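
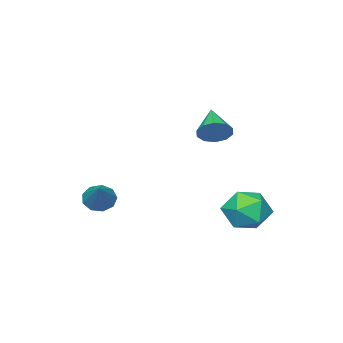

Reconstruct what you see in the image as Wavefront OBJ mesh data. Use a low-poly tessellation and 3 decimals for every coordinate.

v -0.125 3.125 -2.859
v 0.905 2.634 -3.26
v -1.145 1.966 -4.06
v -0.115 1.475 -4.461
v -0.487 1.261 -3.331
v 0.143 1.977 -2.588
v -0.383 2.623 -4.732
v 0.247 3.339 -3.989
v 0.745 2.324 -4.417
v 0.681 1.482 -3.551
v -0.921 3.118 -3.769
v -0.985 2.276 -2.903
v 3.332 -3.237 -3.512
v 3.979 -3.613 -3.735
v 4.348 -2.183 -2.348
v 3.896 -3.188 -4.048
v 3.55 -2.787 -4.11
v 3.102 -2.596 -3.892
v 2.762 -2.706 -3.496
v 2.688 -3.064 -3.107
v 2.916 -3.503 -2.908
v 3.339 -3.818 -2.991
v 3.759 -3.861 -3.318
v 1.623 2.008 1.294
v 1.937 2.262 1.985
v 0.677 0.912 2.126
v 1.536 2.535 1.89
v 1.168 2.607 1.567
v 0.974 2.451 1.14
v 1.028 2.125 0.772
v 1.309 1.755 0.603
v 1.709 1.481 0.698
v 2.077 1.409 1.021
v 2.271 1.566 1.448
v 2.218 1.891 1.816
f 1 12 6
f 1 6 2
f 1 2 8
f 1 8 11
f 1 11 12
f 2 6 10
f 6 12 5
f 12 11 3
f 11 8 7
f 8 2 9
f 4 10 5
f 4 5 3
f 4 3 7
f 4 7 9
f 4 9 10
f 5 10 6
f 3 5 12
f 7 3 11
f 9 7 8
f 10 9 2
f 14 13 16
f 14 16 15
f 16 13 17
f 16 17 15
f 17 13 18
f 17 18 15
f 18 13 19
f 18 19 15
f 19 13 20
f 19 20 15
f 20 13 21
f 20 21 15
f 21 13 22
f 21 22 15
f 22 13 23
f 22 23 15
f 23 13 14
f 23 14 15
f 25 24 27
f 25 27 26
f 27 24 28
f 27 28 26
f 28 24 29
f 28 29 26
f 29 24 30
f 29 30 26
f 30 24 31
f 30 31 26
f 31 24 32
f 31 32 26
f 32 24 33
f 32 33 26
f 33 24 34
f 33 34 26
f 34 24 35
f 34 35 26
f 35 24 25
f 35 25 26



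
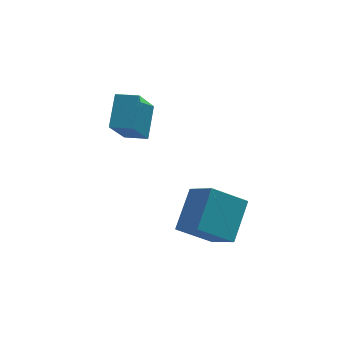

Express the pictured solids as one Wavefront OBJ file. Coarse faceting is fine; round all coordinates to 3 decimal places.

v -2.835 -0.568 -0.31
v -2.059 0.571 0.597
v -3.306 0.441 -1.175
v -2.529 1.58 -0.268
v -1.651 -0.72 -1.132
v -0.874 0.419 -0.225
v -2.121 0.289 -1.997
v -1.345 1.428 -1.09
v -4.891 3.012 2.253
v -4.455 4.008 3.036
v -4.227 3.783 0.903
v -3.792 4.779 1.687
v -4.168 2.601 2.373
v -3.733 3.597 3.157
v -3.505 3.372 1.024
v -3.069 4.368 1.807
f 2 4 1
f 5 2 1
f 1 4 3
f 3 5 1
f 2 8 4
f 6 2 5
f 6 8 2
f 4 8 3
f 7 5 3
f 3 8 7
f 7 6 5
f 8 6 7
f 10 12 9
f 13 10 9
f 9 12 11
f 11 13 9
f 10 16 12
f 14 10 13
f 14 16 10
f 12 16 11
f 15 13 11
f 11 16 15
f 15 14 13
f 16 14 15



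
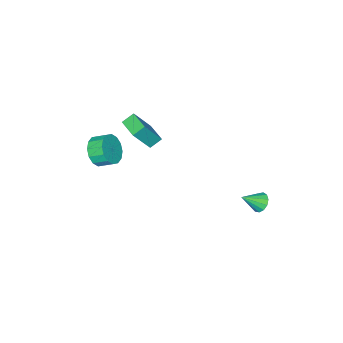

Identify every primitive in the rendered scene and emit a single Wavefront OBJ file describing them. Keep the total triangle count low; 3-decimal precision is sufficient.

v 0.492 -4.338 -0.188
v 1.115 -3.703 -0.8
v 0.732 -2.848 -0.305
v 0.108 -3.482 0.308
v 0.636 -3.753 -1.084
v 0.253 -2.898 -0.589
v 0.118 -3.959 -1.128
v -0.265 -3.104 -0.633
v -0.299 -4.267 -0.92
v -0.682 -3.412 -0.424
v -0.505 -4.594 -0.516
v -0.888 -3.739 -0.02
v -0.444 -4.852 -0.024
v -0.827 -3.997 0.472
v -0.132 -4.972 0.425
v -0.515 -4.117 0.92
v 0.347 -4.922 0.709
v -0.036 -4.067 1.204
v 0.865 -4.716 0.753
v 0.482 -3.861 1.248
v 1.282 -4.408 0.544
v 0.899 -3.553 1.04
v 1.488 -4.081 0.14
v 1.105 -3.226 0.636
v 1.427 -3.823 -0.352
v 1.044 -2.968 0.144
v -1.965 -3.226 0.438
v -2.674 -2.937 0.947
v -1.436 -1.845 0.39
v -2.146 -1.556 0.9
v -0.874 -3.584 2.16
v -1.584 -3.295 2.67
v -0.346 -2.203 2.113
v -1.055 -1.914 2.622
v -4.374 4.288 -3.096
v -3.904 4.301 -3.641
v -3.326 3.692 -2.204
v -3.866 4.656 -3.448
v -3.988 4.894 -3.144
v -4.234 4.94 -2.824
v -4.524 4.78 -2.591
v -4.766 4.463 -2.517
v -4.885 4.091 -2.628
v -4.841 3.781 -2.886
v -4.649 3.633 -3.212
v -4.37 3.693 -3.5
v -4.092 3.942 -3.66
f 2 1 5
f 2 5 3
f 3 5 6
f 3 6 4
f 5 1 7
f 5 7 6
f 6 7 8
f 6 8 4
f 7 1 9
f 7 9 8
f 8 9 10
f 8 10 4
f 9 1 11
f 9 11 10
f 10 11 12
f 10 12 4
f 11 1 13
f 11 13 12
f 12 13 14
f 12 14 4
f 13 1 15
f 13 15 14
f 14 15 16
f 14 16 4
f 15 1 17
f 15 17 16
f 16 17 18
f 16 18 4
f 17 1 19
f 17 19 18
f 18 19 20
f 18 20 4
f 19 1 21
f 19 21 20
f 20 21 22
f 20 22 4
f 21 1 23
f 21 23 22
f 22 23 24
f 22 24 4
f 23 1 25
f 23 25 24
f 24 25 26
f 24 26 4
f 25 1 2
f 25 2 26
f 26 2 3
f 26 3 4
f 28 30 27
f 31 28 27
f 27 30 29
f 29 31 27
f 28 34 30
f 32 28 31
f 32 34 28
f 30 34 29
f 33 31 29
f 29 34 33
f 33 32 31
f 34 32 33
f 36 35 38
f 36 38 37
f 38 35 39
f 38 39 37
f 39 35 40
f 39 40 37
f 40 35 41
f 40 41 37
f 41 35 42
f 41 42 37
f 42 35 43
f 42 43 37
f 43 35 44
f 43 44 37
f 44 35 45
f 44 45 37
f 45 35 46
f 45 46 37
f 46 35 47
f 46 47 37
f 47 35 36
f 47 36 37



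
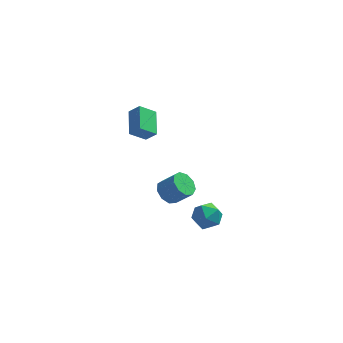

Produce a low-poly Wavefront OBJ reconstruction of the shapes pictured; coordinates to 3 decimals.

v -0.852 -3.178 -2.361
v -0.156 -2.996 -2.975
v -0.204 -4.524 -2.025
v 0.492 -4.342 -2.639
v 0.425 -3.842 -1.838
v 0.024 -3.01 -2.046
v -0.384 -4.51 -2.954
v -0.785 -3.678 -3.162
v 0.134 -3.819 -3.342
v 0.634 -3.406 -2.652
v -0.994 -4.114 -2.348
v -0.494 -3.701 -1.658
v -4.372 -2.558 3.234
v -3.779 -2.732 3.86
v -4.5 -1.018 3.783
v -3.907 -1.192 4.409
v -3.513 -2.228 2.511
v -2.92 -2.402 3.137
v -3.641 -0.688 3.06
v -3.048 -0.862 3.686
v -2.49 0.018 -4.049
v -2.016 -0.414 -4.591
v -1.076 -0.611 -3.614
v -1.55 -0.178 -3.071
v -1.879 0.143 -4.611
v -0.939 -0.053 -3.634
v -2.028 0.642 -4.368
v -1.088 0.446 -3.391
v -2.392 0.849 -3.976
v -1.452 0.653 -2.998
v -2.803 0.667 -3.617
v -1.863 0.471 -2.64
v -3.067 0.182 -3.461
v -2.127 -0.014 -2.483
v -3.061 -0.381 -3.579
v -2.121 -0.577 -2.602
v -2.788 -0.756 -3.917
v -1.848 -0.952 -2.94
v -2.375 -0.77 -4.317
v -1.435 -0.966 -3.34
f 1 12 6
f 1 6 2
f 1 2 8
f 1 8 11
f 1 11 12
f 2 6 10
f 6 12 5
f 12 11 3
f 11 8 7
f 8 2 9
f 4 10 5
f 4 5 3
f 4 3 7
f 4 7 9
f 4 9 10
f 5 10 6
f 3 5 12
f 7 3 11
f 9 7 8
f 10 9 2
f 14 16 13
f 17 14 13
f 13 16 15
f 15 17 13
f 14 20 16
f 18 14 17
f 18 20 14
f 16 20 15
f 19 17 15
f 15 20 19
f 19 18 17
f 20 18 19
f 22 21 25
f 22 25 23
f 23 25 26
f 23 26 24
f 25 21 27
f 25 27 26
f 26 27 28
f 26 28 24
f 27 21 29
f 27 29 28
f 28 29 30
f 28 30 24
f 29 21 31
f 29 31 30
f 30 31 32
f 30 32 24
f 31 21 33
f 31 33 32
f 32 33 34
f 32 34 24
f 33 21 35
f 33 35 34
f 34 35 36
f 34 36 24
f 35 21 37
f 35 37 36
f 36 37 38
f 36 38 24
f 37 21 39
f 37 39 38
f 38 39 40
f 38 40 24
f 39 21 22
f 39 22 40
f 40 22 23
f 40 23 24



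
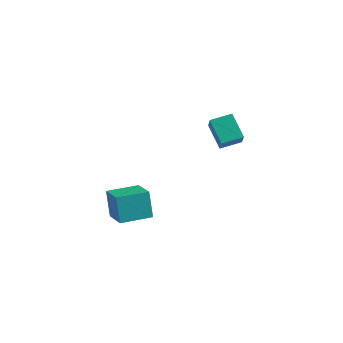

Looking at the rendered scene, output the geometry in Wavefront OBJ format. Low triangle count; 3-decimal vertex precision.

v 0.802 2.366 0.513
v -0.423 3.012 1.631
v 1.604 3.418 0.784
v 0.379 4.064 1.902
v 1.381 1.656 1.558
v 0.156 2.302 2.676
v 2.183 2.708 1.829
v 0.958 3.354 2.947
v -0.57 -5.251 -1.789
v -1.059 -4.914 -0.111
v -1.958 -4.325 -2.379
v -2.447 -3.988 -0.701
v 0.487 -3.672 -1.799
v -0.002 -3.335 -0.121
v -0.901 -2.746 -2.389
v -1.39 -2.409 -0.711
f 2 4 1
f 5 2 1
f 1 4 3
f 3 5 1
f 2 8 4
f 6 2 5
f 6 8 2
f 4 8 3
f 7 5 3
f 3 8 7
f 7 6 5
f 8 6 7
f 10 12 9
f 13 10 9
f 9 12 11
f 11 13 9
f 10 16 12
f 14 10 13
f 14 16 10
f 12 16 11
f 15 13 11
f 11 16 15
f 15 14 13
f 16 14 15



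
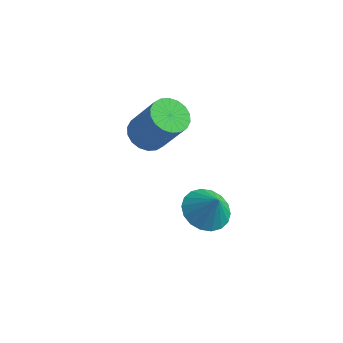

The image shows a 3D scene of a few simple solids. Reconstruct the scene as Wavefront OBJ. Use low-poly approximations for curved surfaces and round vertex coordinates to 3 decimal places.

v -2.15 3.709 -2.975
v -1.437 3.68 -3.417
v -0.356 3.561 -1.668
v -1.07 3.591 -1.225
v -1.486 4.047 -3.362
v -0.405 3.928 -1.613
v -1.666 4.346 -3.231
v -0.585 4.228 -1.481
v -1.943 4.52 -3.048
v -0.862 4.401 -1.299
v -2.26 4.533 -2.851
v -1.179 4.414 -1.102
v -2.556 4.383 -2.679
v -1.475 4.264 -0.929
v -2.771 4.099 -2.565
v -1.69 3.981 -0.815
v -2.864 3.739 -2.532
v -1.783 3.62 -0.783
v -2.815 3.372 -2.587
v -1.734 3.253 -0.838
v -2.635 3.072 -2.719
v -1.554 2.954 -0.969
v -2.358 2.899 -2.901
v -1.277 2.78 -1.152
v -2.041 2.886 -3.098
v -0.96 2.767 -1.349
v -1.745 3.036 -3.271
v -0.664 2.917 -1.521
v -1.53 3.319 -3.385
v -0.449 3.201 -1.635
v 2.438 -0.311 -1.737
v 2.919 0.468 -1.899
v 2.962 -0.429 -0.743
v 2.581 0.607 -1.704
v 2.215 0.564 -1.516
v 1.893 0.348 -1.372
v 1.679 0.001 -1.3
v 1.615 -0.408 -1.314
v 1.714 -0.798 -1.413
v 1.957 -1.091 -1.575
v 2.295 -1.23 -1.77
v 2.661 -1.187 -1.958
v 2.983 -0.971 -2.102
v 3.197 -0.624 -2.174
v 3.261 -0.215 -2.16
v 3.161 0.175 -2.061
f 2 1 5
f 2 5 3
f 3 5 6
f 3 6 4
f 5 1 7
f 5 7 6
f 6 7 8
f 6 8 4
f 7 1 9
f 7 9 8
f 8 9 10
f 8 10 4
f 9 1 11
f 9 11 10
f 10 11 12
f 10 12 4
f 11 1 13
f 11 13 12
f 12 13 14
f 12 14 4
f 13 1 15
f 13 15 14
f 14 15 16
f 14 16 4
f 15 1 17
f 15 17 16
f 16 17 18
f 16 18 4
f 17 1 19
f 17 19 18
f 18 19 20
f 18 20 4
f 19 1 21
f 19 21 20
f 20 21 22
f 20 22 4
f 21 1 23
f 21 23 22
f 22 23 24
f 22 24 4
f 23 1 25
f 23 25 24
f 24 25 26
f 24 26 4
f 25 1 27
f 25 27 26
f 26 27 28
f 26 28 4
f 27 1 29
f 27 29 28
f 28 29 30
f 28 30 4
f 29 1 2
f 29 2 30
f 30 2 3
f 30 3 4
f 32 31 34
f 32 34 33
f 34 31 35
f 34 35 33
f 35 31 36
f 35 36 33
f 36 31 37
f 36 37 33
f 37 31 38
f 37 38 33
f 38 31 39
f 38 39 33
f 39 31 40
f 39 40 33
f 40 31 41
f 40 41 33
f 41 31 42
f 41 42 33
f 42 31 43
f 42 43 33
f 43 31 44
f 43 44 33
f 44 31 45
f 44 45 33
f 45 31 46
f 45 46 33
f 46 31 32
f 46 32 33



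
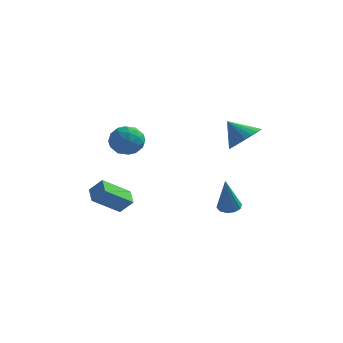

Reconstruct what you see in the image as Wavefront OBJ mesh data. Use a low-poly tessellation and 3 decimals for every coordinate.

v -3.248 1.822 -1.331
v -2.779 1.086 -1.668
v -3.641 1.014 -0.112
v -3.172 0.278 -0.449
v -2.706 1.035 -0.157
v -2.463 1.534 -0.91
v -3.957 0.566 -0.87
v -3.714 1.065 -1.623
v -3.217 0.309 -1.384
v -2.444 0.599 -0.943
v -3.976 1.501 -0.837
v -3.203 1.791 -0.396
v -2.979 1.525 -1.606
v -3.441 0.575 -0.174
v -3.167 1.02 -0.002
v -2.891 0.587 -0.2
v -2.794 1.789 -1.161
v -2.518 1.356 -1.359
v -2.475 1.326 -0.471
v -3.902 0.744 -0.421
v -3.626 0.311 -0.619
v -3.529 1.513 -1.58
v -3.253 1.08 -1.778
v -3.945 0.774 -1.309
v -2.961 0.636 -1.637
v -3.192 0.161 -0.921
v -3.653 0.33 -1.169
v -3.51 0.624 -1.611
v -2.507 0.806 -1.378
v -2.738 0.331 -0.662
v -2.464 0.776 -0.49
v -2.321 1.07 -0.932
v -2.764 0.35 -1.211
v -3.682 1.769 -1.118
v -3.913 1.294 -0.402
v -4.099 1.03 -0.848
v -3.956 1.324 -1.29
v -3.228 1.939 -0.859
v -3.459 1.464 -0.143
v -2.91 1.476 -0.169
v -2.767 1.77 -0.611
v -3.656 1.75 -0.569
v -2.816 -0.871 -4.798
v -3.794 -1.932 -3.79
v -3.258 -0.123 -4.44
v -4.236 -1.184 -3.431
v -2.164 -0.816 -4.109
v -3.142 -1.877 -3.1
v -2.606 -0.068 -3.75
v -3.584 -1.129 -2.742
v 2.843 0.506 0.131
v 3.338 1.217 0.522
v 1.917 0.614 1.109
v 3.115 1.402 0.291
v 2.851 1.452 0.036
v 2.586 1.357 -0.205
v 2.359 1.133 -0.395
v 2.207 0.813 -0.504
v 2.151 0.447 -0.517
v 2.2 0.09 -0.431
v 2.347 -0.204 -0.259
v 2.57 -0.39 -0.028
v 2.834 -0.439 0.227
v 3.099 -0.344 0.468
v 3.326 -0.12 0.657
v 3.478 0.2 0.767
v 3.534 0.566 0.78
v 3.485 0.923 0.694
v 1.803 1.375 -4.625
v 2.092 1.863 -4.428
v 1.877 0.545 -2.675
v 1.728 1.921 -4.389
v 1.392 1.771 -4.441
v 1.214 1.47 -4.562
v 1.261 1.132 -4.708
v 1.515 0.887 -4.822
v 1.879 0.828 -4.86
v 2.214 0.978 -4.809
v 2.392 1.28 -4.687
v 2.346 1.618 -4.542
f 1 38 17
f 38 12 41
f 17 41 6
f 38 41 17
f 1 17 13
f 17 6 18
f 13 18 2
f 17 18 13
f 1 13 22
f 13 2 23
f 22 23 8
f 13 23 22
f 1 22 34
f 22 8 37
f 34 37 11
f 22 37 34
f 1 34 38
f 34 11 42
f 38 42 12
f 34 42 38
f 2 18 29
f 18 6 32
f 29 32 10
f 18 32 29
f 6 41 19
f 41 12 40
f 19 40 5
f 41 40 19
f 12 42 39
f 42 11 35
f 39 35 3
f 42 35 39
f 11 37 36
f 37 8 24
f 36 24 7
f 37 24 36
f 8 23 28
f 23 2 25
f 28 25 9
f 23 25 28
f 4 30 16
f 30 10 31
f 16 31 5
f 30 31 16
f 4 16 14
f 16 5 15
f 14 15 3
f 16 15 14
f 4 14 21
f 14 3 20
f 21 20 7
f 14 20 21
f 4 21 26
f 21 7 27
f 26 27 9
f 21 27 26
f 4 26 30
f 26 9 33
f 30 33 10
f 26 33 30
f 5 31 19
f 31 10 32
f 19 32 6
f 31 32 19
f 3 15 39
f 15 5 40
f 39 40 12
f 15 40 39
f 7 20 36
f 20 3 35
f 36 35 11
f 20 35 36
f 9 27 28
f 27 7 24
f 28 24 8
f 27 24 28
f 10 33 29
f 33 9 25
f 29 25 2
f 33 25 29
f 44 46 43
f 47 44 43
f 43 46 45
f 45 47 43
f 44 50 46
f 48 44 47
f 48 50 44
f 46 50 45
f 49 47 45
f 45 50 49
f 49 48 47
f 50 48 49
f 52 51 54
f 52 54 53
f 54 51 55
f 54 55 53
f 55 51 56
f 55 56 53
f 56 51 57
f 56 57 53
f 57 51 58
f 57 58 53
f 58 51 59
f 58 59 53
f 59 51 60
f 59 60 53
f 60 51 61
f 60 61 53
f 61 51 62
f 61 62 53
f 62 51 63
f 62 63 53
f 63 51 64
f 63 64 53
f 64 51 65
f 64 65 53
f 65 51 66
f 65 66 53
f 66 51 67
f 66 67 53
f 67 51 68
f 67 68 53
f 68 51 52
f 68 52 53
f 70 69 72
f 70 72 71
f 72 69 73
f 72 73 71
f 73 69 74
f 73 74 71
f 74 69 75
f 74 75 71
f 75 69 76
f 75 76 71
f 76 69 77
f 76 77 71
f 77 69 78
f 77 78 71
f 78 69 79
f 78 79 71
f 79 69 80
f 79 80 71
f 80 69 70
f 80 70 71



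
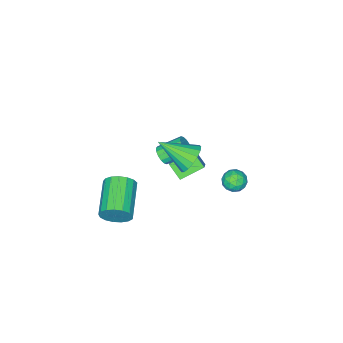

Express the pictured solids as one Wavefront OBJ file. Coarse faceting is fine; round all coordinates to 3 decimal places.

v 0.688 4.396 2.972
v 1.11 4.137 2.245
v 1.492 2.964 3.948
v 1.377 4.41 2.425
v 1.485 4.679 2.73
v 1.411 4.883 3.091
v 1.171 4.976 3.424
v 0.821 4.935 3.654
v 0.44 4.772 3.728
v 0.116 4.522 3.629
v -0.077 4.243 3.379
v -0.095 3.999 3.036
v 0.067 3.846 2.678
v 0.371 3.819 2.388
v 0.747 3.924 2.231
v 3.214 1.676 -1.963
v 3.641 1.468 -1.235
v 2.034 0.216 -0.649
v 1.606 0.424 -1.377
v 3.419 1.803 -1.127
v 1.812 0.551 -0.541
v 3.15 2.11 -1.211
v 1.543 0.857 -0.625
v 2.895 2.317 -1.468
v 1.288 1.064 -0.882
v 2.713 2.377 -1.837
v 1.106 1.124 -1.251
v 2.646 2.277 -2.236
v 1.039 1.024 -1.65
v 2.709 2.039 -2.572
v 1.102 0.786 -1.986
v 2.887 1.718 -2.768
v 1.28 0.466 -2.182
v 3.14 1.388 -2.78
v 1.533 0.135 -2.194
v 3.41 1.123 -2.605
v 1.803 -0.129 -2.019
v 3.635 0.986 -2.283
v 2.028 -0.267 -1.697
v 3.763 1.006 -1.887
v 2.156 -0.246 -1.301
v 3.766 1.18 -1.509
v 2.159 -0.072 -0.923
v -1.223 0.647 -1.104
v -0.785 0.993 -0.945
v -1.699 1.798 -0.177
v -2.137 1.453 -0.336
v -0.891 1.114 -1.198
v -1.806 1.919 -0.43
v -1.086 1.11 -1.426
v -2.001 1.915 -0.658
v -1.318 0.982 -1.568
v -2.232 1.787 -0.8
v -1.524 0.764 -1.585
v -2.439 1.569 -0.818
v -1.65 0.516 -1.474
v -2.564 1.321 -0.706
v -1.661 0.302 -1.263
v -2.575 1.107 -0.495
v -1.554 0.181 -1.01
v -2.469 0.986 -0.242
v -1.359 0.185 -0.782
v -2.274 0.99 -0.014
v -1.128 0.313 -0.64
v -2.042 1.118 0.128
v -0.921 0.531 -0.622
v -1.836 1.336 0.145
v -0.796 0.779 -0.734
v -1.71 1.584 0.034
v -4.231 3.83 -3.508
v -3.525 3.684 -3.427
v -4.415 2.736 -3.893
v -3.709 2.59 -3.812
v -4.127 2.695 -3.228
v -4.013 3.371 -2.99
v -3.927 3.049 -4.33
v -3.813 3.725 -4.092
v -3.337 3.201 -3.935
v -3.461 2.982 -3.254
v -4.479 3.438 -4.066
v -4.603 3.219 -3.385
v -3.862 3.853 -3.434
v -4.078 2.567 -3.886
v -4.323 2.629 -3.543
v -3.908 2.543 -3.495
v -4.149 3.669 -3.177
v -3.734 3.583 -3.13
v -4.088 3.002 -3.013
v -4.206 2.837 -4.19
v -3.791 2.751 -4.143
v -4.032 3.877 -3.825
v -3.617 3.791 -3.777
v -3.852 3.418 -4.307
v -3.337 3.483 -3.685
v -3.444 2.84 -3.911
v -3.572 3.11 -4.215
v -3.506 3.507 -4.075
v -3.409 3.354 -3.285
v -3.517 2.711 -3.511
v -3.763 2.773 -3.168
v -3.696 3.171 -3.028
v -3.299 3.07 -3.583
v -4.423 3.709 -3.809
v -4.531 3.066 -4.035
v -4.244 3.249 -4.292
v -4.177 3.647 -4.152
v -4.496 3.58 -3.409
v -4.603 2.937 -3.635
v -4.434 2.913 -3.245
v -4.368 3.31 -3.105
v -4.641 3.35 -3.737
v -0.649 2.521 -1.087
v -0.691 1.723 -0.39
v -1.746 3.146 -0.437
v -1.788 2.348 0.26
v -0.092 2.952 -0.56
v -0.134 2.154 0.137
v -1.189 3.577 0.09
v -1.231 2.779 0.787
f 2 1 4
f 2 4 3
f 4 1 5
f 4 5 3
f 5 1 6
f 5 6 3
f 6 1 7
f 6 7 3
f 7 1 8
f 7 8 3
f 8 1 9
f 8 9 3
f 9 1 10
f 9 10 3
f 10 1 11
f 10 11 3
f 11 1 12
f 11 12 3
f 12 1 13
f 12 13 3
f 13 1 14
f 13 14 3
f 14 1 15
f 14 15 3
f 15 1 2
f 15 2 3
f 17 16 20
f 17 20 18
f 18 20 21
f 18 21 19
f 20 16 22
f 20 22 21
f 21 22 23
f 21 23 19
f 22 16 24
f 22 24 23
f 23 24 25
f 23 25 19
f 24 16 26
f 24 26 25
f 25 26 27
f 25 27 19
f 26 16 28
f 26 28 27
f 27 28 29
f 27 29 19
f 28 16 30
f 28 30 29
f 29 30 31
f 29 31 19
f 30 16 32
f 30 32 31
f 31 32 33
f 31 33 19
f 32 16 34
f 32 34 33
f 33 34 35
f 33 35 19
f 34 16 36
f 34 36 35
f 35 36 37
f 35 37 19
f 36 16 38
f 36 38 37
f 37 38 39
f 37 39 19
f 38 16 40
f 38 40 39
f 39 40 41
f 39 41 19
f 40 16 42
f 40 42 41
f 41 42 43
f 41 43 19
f 42 16 17
f 42 17 43
f 43 17 18
f 43 18 19
f 45 44 48
f 45 48 46
f 46 48 49
f 46 49 47
f 48 44 50
f 48 50 49
f 49 50 51
f 49 51 47
f 50 44 52
f 50 52 51
f 51 52 53
f 51 53 47
f 52 44 54
f 52 54 53
f 53 54 55
f 53 55 47
f 54 44 56
f 54 56 55
f 55 56 57
f 55 57 47
f 56 44 58
f 56 58 57
f 57 58 59
f 57 59 47
f 58 44 60
f 58 60 59
f 59 60 61
f 59 61 47
f 60 44 62
f 60 62 61
f 61 62 63
f 61 63 47
f 62 44 64
f 62 64 63
f 63 64 65
f 63 65 47
f 64 44 66
f 64 66 65
f 65 66 67
f 65 67 47
f 66 44 68
f 66 68 67
f 67 68 69
f 67 69 47
f 68 44 45
f 68 45 69
f 69 45 46
f 69 46 47
f 70 107 86
f 107 81 110
f 86 110 75
f 107 110 86
f 70 86 82
f 86 75 87
f 82 87 71
f 86 87 82
f 70 82 91
f 82 71 92
f 91 92 77
f 82 92 91
f 70 91 103
f 91 77 106
f 103 106 80
f 91 106 103
f 70 103 107
f 103 80 111
f 107 111 81
f 103 111 107
f 71 87 98
f 87 75 101
f 98 101 79
f 87 101 98
f 75 110 88
f 110 81 109
f 88 109 74
f 110 109 88
f 81 111 108
f 111 80 104
f 108 104 72
f 111 104 108
f 80 106 105
f 106 77 93
f 105 93 76
f 106 93 105
f 77 92 97
f 92 71 94
f 97 94 78
f 92 94 97
f 73 99 85
f 99 79 100
f 85 100 74
f 99 100 85
f 73 85 83
f 85 74 84
f 83 84 72
f 85 84 83
f 73 83 90
f 83 72 89
f 90 89 76
f 83 89 90
f 73 90 95
f 90 76 96
f 95 96 78
f 90 96 95
f 73 95 99
f 95 78 102
f 99 102 79
f 95 102 99
f 74 100 88
f 100 79 101
f 88 101 75
f 100 101 88
f 72 84 108
f 84 74 109
f 108 109 81
f 84 109 108
f 76 89 105
f 89 72 104
f 105 104 80
f 89 104 105
f 78 96 97
f 96 76 93
f 97 93 77
f 96 93 97
f 79 102 98
f 102 78 94
f 98 94 71
f 102 94 98
f 113 115 112
f 116 113 112
f 112 115 114
f 114 116 112
f 113 119 115
f 117 113 116
f 117 119 113
f 115 119 114
f 118 116 114
f 114 119 118
f 118 117 116
f 119 117 118



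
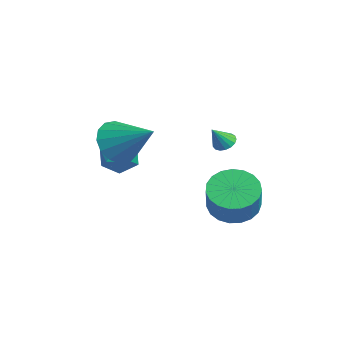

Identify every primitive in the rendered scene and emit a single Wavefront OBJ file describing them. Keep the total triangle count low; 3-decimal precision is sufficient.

v 0.615 -4.157 0.399
v 1.334 -4.697 -0.124
v 2.045 -3.223 1.401
v 1.251 -4.254 -0.418
v 0.997 -3.785 -0.493
v 0.641 -3.416 -0.33
v 0.278 -3.246 0.03
v 0.005 -3.319 0.488
v -0.104 -3.618 0.923
v -0.021 -4.06 1.217
v 0.233 -4.529 1.292
v 0.589 -4.898 1.129
v 0.952 -5.069 0.769
v 1.225 -4.995 0.311
v -0.622 -3.225 -0.747
v 0.075 -3.241 -0.239
v -0.335 -4.519 -1.181
v 0.362 -4.535 -0.673
v -0.427 -4.54 -0.324
v -0.604 -3.74 -0.056
v 0.344 -4.02 -1.364
v 0.167 -3.22 -1.096
v 0.672 -3.733 -0.621
v 0.195 -4.053 0.022
v -0.455 -3.707 -1.442
v -0.932 -4.027 -0.799
v 1.538 0.093 -3.06
v 2.22 -0.338 -3.715
v 3.205 -0.724 -2.436
v 2.522 -0.293 -1.78
v 2.359 0.072 -3.698
v 3.343 -0.315 -2.418
v 2.355 0.485 -3.57
v 3.339 0.098 -2.291
v 2.21 0.83 -3.354
v 3.194 0.444 -2.075
v 1.948 1.048 -3.087
v 2.933 0.662 -1.808
v 1.616 1.101 -2.816
v 2.601 0.715 -1.536
v 1.27 0.98 -2.586
v 2.255 0.593 -1.307
v 0.971 0.705 -2.439
v 1.955 0.319 -1.159
v 0.769 0.324 -2.398
v 1.754 -0.062 -1.119
v 0.7 -0.096 -2.473
v 1.685 -0.482 -1.193
v 0.777 -0.484 -2.648
v 1.761 -0.87 -1.369
v 0.984 -0.772 -2.895
v 1.969 -1.158 -1.616
v 1.288 -0.91 -3.17
v 2.272 -1.297 -1.891
v 1.634 -0.875 -3.427
v 2.619 -1.262 -2.147
v 1.964 -0.673 -3.619
v 2.949 -1.059 -2.34
v -1.336 0.783 -1.098
v -0.88 0.667 -1.318
v -1.084 0.157 -0.242
v -0.831 0.871 -1.183
v -0.898 1.054 -1.029
v -1.066 1.176 -0.891
v -1.296 1.207 -0.8
v -1.535 1.141 -0.777
v -1.728 0.993 -0.828
v -1.832 0.797 -0.941
v -1.822 0.598 -1.09
v -1.701 0.441 -1.24
v -1.497 0.362 -1.358
v -1.255 0.38 -1.416
v -1.033 0.49 -1.402
f 2 1 4
f 2 4 3
f 4 1 5
f 4 5 3
f 5 1 6
f 5 6 3
f 6 1 7
f 6 7 3
f 7 1 8
f 7 8 3
f 8 1 9
f 8 9 3
f 9 1 10
f 9 10 3
f 10 1 11
f 10 11 3
f 11 1 12
f 11 12 3
f 12 1 13
f 12 13 3
f 13 1 14
f 13 14 3
f 14 1 2
f 14 2 3
f 15 26 20
f 15 20 16
f 15 16 22
f 15 22 25
f 15 25 26
f 16 20 24
f 20 26 19
f 26 25 17
f 25 22 21
f 22 16 23
f 18 24 19
f 18 19 17
f 18 17 21
f 18 21 23
f 18 23 24
f 19 24 20
f 17 19 26
f 21 17 25
f 23 21 22
f 24 23 16
f 28 27 31
f 28 31 29
f 29 31 32
f 29 32 30
f 31 27 33
f 31 33 32
f 32 33 34
f 32 34 30
f 33 27 35
f 33 35 34
f 34 35 36
f 34 36 30
f 35 27 37
f 35 37 36
f 36 37 38
f 36 38 30
f 37 27 39
f 37 39 38
f 38 39 40
f 38 40 30
f 39 27 41
f 39 41 40
f 40 41 42
f 40 42 30
f 41 27 43
f 41 43 42
f 42 43 44
f 42 44 30
f 43 27 45
f 43 45 44
f 44 45 46
f 44 46 30
f 45 27 47
f 45 47 46
f 46 47 48
f 46 48 30
f 47 27 49
f 47 49 48
f 48 49 50
f 48 50 30
f 49 27 51
f 49 51 50
f 50 51 52
f 50 52 30
f 51 27 53
f 51 53 52
f 52 53 54
f 52 54 30
f 53 27 55
f 53 55 54
f 54 55 56
f 54 56 30
f 55 27 57
f 55 57 56
f 56 57 58
f 56 58 30
f 57 27 28
f 57 28 58
f 58 28 29
f 58 29 30
f 60 59 62
f 60 62 61
f 62 59 63
f 62 63 61
f 63 59 64
f 63 64 61
f 64 59 65
f 64 65 61
f 65 59 66
f 65 66 61
f 66 59 67
f 66 67 61
f 67 59 68
f 67 68 61
f 68 59 69
f 68 69 61
f 69 59 70
f 69 70 61
f 70 59 71
f 70 71 61
f 71 59 72
f 71 72 61
f 72 59 73
f 72 73 61
f 73 59 60
f 73 60 61



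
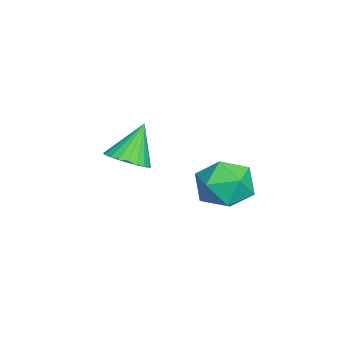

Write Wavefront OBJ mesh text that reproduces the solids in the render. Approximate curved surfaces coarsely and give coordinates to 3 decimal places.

v -1.836 -1.529 -3.351
v -1.161 -1.717 -2.945
v -2.504 -1.031 -2.009
v -1.102 -1.417 -3.027
v -1.155 -1.135 -3.159
v -1.312 -0.912 -3.319
v -1.548 -0.784 -3.485
v -1.829 -0.769 -3.63
v -2.11 -0.87 -3.733
v -2.35 -1.071 -3.777
v -2.511 -1.342 -3.757
v -2.57 -1.641 -3.675
v -2.517 -1.924 -3.544
v -2.36 -2.146 -3.383
v -2.123 -2.275 -3.217
v -1.843 -2.29 -3.072
v -1.562 -2.189 -2.969
v -1.322 -1.988 -2.925
v 1.896 2.687 -2.415
v 2.322 2.27 -1.6
v 1.058 1.31 -2.68
v 1.484 0.893 -1.865
v 0.821 1.647 -1.758
v 1.339 2.498 -1.594
v 2.041 1.082 -2.686
v 2.559 1.933 -2.522
v 2.412 1.279 -1.768
v 1.658 1.628 -1.194
v 1.722 1.952 -3.086
v 0.968 2.301 -2.512
f 2 1 4
f 2 4 3
f 4 1 5
f 4 5 3
f 5 1 6
f 5 6 3
f 6 1 7
f 6 7 3
f 7 1 8
f 7 8 3
f 8 1 9
f 8 9 3
f 9 1 10
f 9 10 3
f 10 1 11
f 10 11 3
f 11 1 12
f 11 12 3
f 12 1 13
f 12 13 3
f 13 1 14
f 13 14 3
f 14 1 15
f 14 15 3
f 15 1 16
f 15 16 3
f 16 1 17
f 16 17 3
f 17 1 18
f 17 18 3
f 18 1 2
f 18 2 3
f 19 30 24
f 19 24 20
f 19 20 26
f 19 26 29
f 19 29 30
f 20 24 28
f 24 30 23
f 30 29 21
f 29 26 25
f 26 20 27
f 22 28 23
f 22 23 21
f 22 21 25
f 22 25 27
f 22 27 28
f 23 28 24
f 21 23 30
f 25 21 29
f 27 25 26
f 28 27 20



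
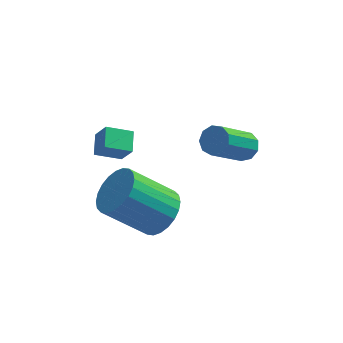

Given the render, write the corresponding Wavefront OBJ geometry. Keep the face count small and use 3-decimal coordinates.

v 0.383 0.183 0.968
v 0.974 0.135 1.605
v -0.412 0.089 2.888
v -1.003 0.137 2.252
v 0.936 0.471 1.576
v -0.451 0.425 2.859
v 0.813 0.763 1.454
v -0.573 0.717 2.737
v 0.625 0.967 1.258
v -0.762 0.921 2.541
v 0.4 1.052 1.018
v -0.986 1.005 2.301
v 0.173 1.004 0.771
v -1.214 0.957 2.054
v -0.023 0.831 0.553
v -1.409 0.785 1.837
v -0.156 0.56 0.399
v -1.543 0.513 1.683
v -0.208 0.231 0.332
v -1.594 0.185 1.615
v -0.169 -0.105 0.361
v -1.556 -0.151 1.644
v -0.047 -0.397 0.483
v -1.433 -0.443 1.766
v 0.142 -0.601 0.679
v -1.245 -0.647 1.962
v 0.366 -0.685 0.919
v -1.02 -0.732 2.202
v 0.594 -0.637 1.166
v -0.793 -0.684 2.449
v 0.789 -0.465 1.383
v -0.597 -0.511 2.667
v 0.923 -0.193 1.537
v -0.464 -0.24 2.821
v -0.857 3.57 0.086
v -1.742 3.466 0.469
v -0.819 4.324 0.38
v -1.704 4.22 0.762
v -0.496 3.26 0.838
v -1.381 3.156 1.22
v -0.458 4.014 1.131
v -1.343 3.91 1.514
v 3.044 2.915 1.444
v 3.293 3.21 1.835
v 2.306 2.361 3.107
v 2.056 2.065 2.716
v 2.985 3.389 1.716
v 1.997 2.54 2.987
v 2.704 3.346 1.469
v 1.717 2.497 2.74
v 2.582 3.101 1.211
v 1.595 2.252 2.482
v 2.676 2.769 1.062
v 1.689 1.92 2.333
v 2.942 2.505 1.092
v 1.955 1.655 2.363
v 3.256 2.432 1.287
v 2.269 1.583 2.558
v 3.47 2.585 1.556
v 2.483 1.736 2.827
v 3.485 2.893 1.772
v 2.497 2.043 3.044
f 2 1 5
f 2 5 3
f 3 5 6
f 3 6 4
f 5 1 7
f 5 7 6
f 6 7 8
f 6 8 4
f 7 1 9
f 7 9 8
f 8 9 10
f 8 10 4
f 9 1 11
f 9 11 10
f 10 11 12
f 10 12 4
f 11 1 13
f 11 13 12
f 12 13 14
f 12 14 4
f 13 1 15
f 13 15 14
f 14 15 16
f 14 16 4
f 15 1 17
f 15 17 16
f 16 17 18
f 16 18 4
f 17 1 19
f 17 19 18
f 18 19 20
f 18 20 4
f 19 1 21
f 19 21 20
f 20 21 22
f 20 22 4
f 21 1 23
f 21 23 22
f 22 23 24
f 22 24 4
f 23 1 25
f 23 25 24
f 24 25 26
f 24 26 4
f 25 1 27
f 25 27 26
f 26 27 28
f 26 28 4
f 27 1 29
f 27 29 28
f 28 29 30
f 28 30 4
f 29 1 31
f 29 31 30
f 30 31 32
f 30 32 4
f 31 1 33
f 31 33 32
f 32 33 34
f 32 34 4
f 33 1 2
f 33 2 34
f 34 2 3
f 34 3 4
f 36 38 35
f 39 36 35
f 35 38 37
f 37 39 35
f 36 42 38
f 40 36 39
f 40 42 36
f 38 42 37
f 41 39 37
f 37 42 41
f 41 40 39
f 42 40 41
f 44 43 47
f 44 47 45
f 45 47 48
f 45 48 46
f 47 43 49
f 47 49 48
f 48 49 50
f 48 50 46
f 49 43 51
f 49 51 50
f 50 51 52
f 50 52 46
f 51 43 53
f 51 53 52
f 52 53 54
f 52 54 46
f 53 43 55
f 53 55 54
f 54 55 56
f 54 56 46
f 55 43 57
f 55 57 56
f 56 57 58
f 56 58 46
f 57 43 59
f 57 59 58
f 58 59 60
f 58 60 46
f 59 43 61
f 59 61 60
f 60 61 62
f 60 62 46
f 61 43 44
f 61 44 62
f 62 44 45
f 62 45 46



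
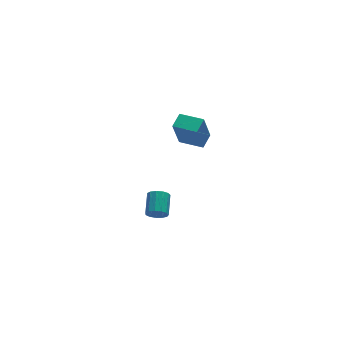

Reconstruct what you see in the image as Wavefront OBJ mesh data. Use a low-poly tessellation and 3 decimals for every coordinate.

v 1.02 2.902 -3.827
v 1.373 3.001 -4.376
v 1.912 4.156 -3.823
v 1.56 4.058 -3.273
v 1.049 3.176 -4.426
v 1.589 4.332 -3.873
v 0.716 3.265 -4.287
v 1.256 4.42 -3.733
v 0.479 3.239 -4.001
v 1.019 4.394 -3.447
v 0.415 3.105 -3.66
v 0.955 4.26 -3.106
v 0.542 2.908 -3.371
v 1.082 4.063 -2.818
v 0.821 2.708 -3.228
v 1.361 3.864 -2.675
v 1.164 2.571 -3.274
v 1.704 3.726 -2.721
v 1.46 2.538 -3.496
v 2 3.693 -2.943
v 1.617 2.622 -3.823
v 2.157 3.777 -3.27
v 1.585 2.794 -4.151
v 2.124 3.949 -3.598
v 2.268 2.701 2.606
v 1.78 2.44 4.403
v 2.931 3.353 2.881
v 2.443 3.093 4.678
v 3.257 1.647 2.722
v 2.769 1.387 4.519
v 3.92 2.3 2.997
v 3.432 2.039 4.794
f 2 1 5
f 2 5 3
f 3 5 6
f 3 6 4
f 5 1 7
f 5 7 6
f 6 7 8
f 6 8 4
f 7 1 9
f 7 9 8
f 8 9 10
f 8 10 4
f 9 1 11
f 9 11 10
f 10 11 12
f 10 12 4
f 11 1 13
f 11 13 12
f 12 13 14
f 12 14 4
f 13 1 15
f 13 15 14
f 14 15 16
f 14 16 4
f 15 1 17
f 15 17 16
f 16 17 18
f 16 18 4
f 17 1 19
f 17 19 18
f 18 19 20
f 18 20 4
f 19 1 21
f 19 21 20
f 20 21 22
f 20 22 4
f 21 1 23
f 21 23 22
f 22 23 24
f 22 24 4
f 23 1 2
f 23 2 24
f 24 2 3
f 24 3 4
f 26 28 25
f 29 26 25
f 25 28 27
f 27 29 25
f 26 32 28
f 30 26 29
f 30 32 26
f 28 32 27
f 31 29 27
f 27 32 31
f 31 30 29
f 32 30 31



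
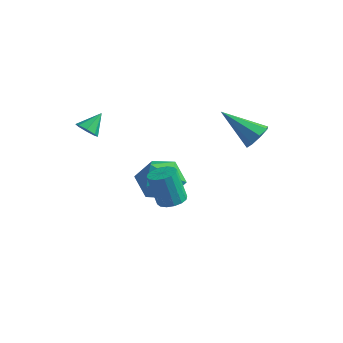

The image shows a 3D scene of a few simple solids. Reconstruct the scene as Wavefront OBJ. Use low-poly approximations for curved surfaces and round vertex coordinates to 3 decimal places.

v 1.206 -0.815 -2.057
v 1.819 -1.012 -1.871
v 1.326 -1.062 -0.297
v 0.714 -0.865 -0.483
v 1.828 -0.666 -1.858
v 1.335 -0.715 -0.284
v 1.671 -0.36 -1.897
v 1.178 -0.409 -0.323
v 1.389 -0.175 -1.98
v 0.896 -0.224 -0.406
v 1.058 -0.163 -2.083
v 0.565 -0.212 -0.509
v 0.767 -0.325 -2.179
v 0.274 -0.374 -0.605
v 0.594 -0.618 -2.243
v 0.101 -0.668 -0.669
v 0.585 -0.965 -2.256
v 0.092 -1.014 -0.682
v 0.742 -1.271 -2.217
v 0.249 -1.32 -0.643
v 1.024 -1.456 -2.134
v 0.531 -1.505 -0.56
v 1.355 -1.468 -2.031
v 0.862 -1.517 -0.457
v 1.646 -1.306 -1.935
v 1.153 -1.355 -0.361
v 3.759 1.886 1.372
v 4.157 2.009 1.96
v 2.121 1.574 2.548
v 3.927 2.469 1.761
v 3.598 2.587 1.335
v 3.364 2.295 0.93
v 3.361 1.763 0.785
v 3.591 1.304 0.984
v 3.92 1.186 1.41
v 4.154 1.478 1.815
v -1.252 3.117 -3.679
v -0.185 2.496 -3.559
v -2.275 1.424 -3.341
v -1.208 0.803 -3.221
v -1.544 1.632 -2.361
v -0.911 2.678 -2.57
v -1.549 1.242 -4.33
v -0.916 2.288 -4.539
v -0.368 1.337 -3.961
v -0.365 1.578 -2.744
v -2.095 2.342 -4.156
v -2.092 2.583 -2.939
v -2.533 -1.73 1.522
v -2.026 -1.631 1.257
v -2.347 -0.87 2.198
v -2.362 -1.411 1.069
v -2.798 -1.378 1.146
v -3.078 -1.551 1.443
v -3.039 -1.829 1.787
v -2.703 -2.05 1.975
v -2.267 -2.083 1.898
v -1.987 -1.91 1.601
f 2 1 5
f 2 5 3
f 3 5 6
f 3 6 4
f 5 1 7
f 5 7 6
f 6 7 8
f 6 8 4
f 7 1 9
f 7 9 8
f 8 9 10
f 8 10 4
f 9 1 11
f 9 11 10
f 10 11 12
f 10 12 4
f 11 1 13
f 11 13 12
f 12 13 14
f 12 14 4
f 13 1 15
f 13 15 14
f 14 15 16
f 14 16 4
f 15 1 17
f 15 17 16
f 16 17 18
f 16 18 4
f 17 1 19
f 17 19 18
f 18 19 20
f 18 20 4
f 19 1 21
f 19 21 20
f 20 21 22
f 20 22 4
f 21 1 23
f 21 23 22
f 22 23 24
f 22 24 4
f 23 1 25
f 23 25 24
f 24 25 26
f 24 26 4
f 25 1 2
f 25 2 26
f 26 2 3
f 26 3 4
f 28 27 30
f 28 30 29
f 30 27 31
f 30 31 29
f 31 27 32
f 31 32 29
f 32 27 33
f 32 33 29
f 33 27 34
f 33 34 29
f 34 27 35
f 34 35 29
f 35 27 36
f 35 36 29
f 36 27 28
f 36 28 29
f 37 48 42
f 37 42 38
f 37 38 44
f 37 44 47
f 37 47 48
f 38 42 46
f 42 48 41
f 48 47 39
f 47 44 43
f 44 38 45
f 40 46 41
f 40 41 39
f 40 39 43
f 40 43 45
f 40 45 46
f 41 46 42
f 39 41 48
f 43 39 47
f 45 43 44
f 46 45 38
f 50 49 52
f 50 52 51
f 52 49 53
f 52 53 51
f 53 49 54
f 53 54 51
f 54 49 55
f 54 55 51
f 55 49 56
f 55 56 51
f 56 49 57
f 56 57 51
f 57 49 58
f 57 58 51
f 58 49 50
f 58 50 51



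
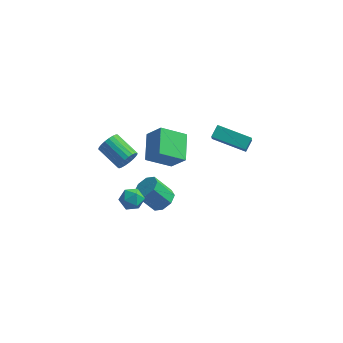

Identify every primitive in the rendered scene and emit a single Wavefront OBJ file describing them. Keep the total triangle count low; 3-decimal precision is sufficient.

v -1.722 -4.302 2.748
v -2.046 -2.747 3.356
v -0.467 -3.69 1.851
v -0.79 -2.135 2.459
v -0.89 -4.525 3.761
v -1.213 -2.97 4.369
v 0.366 -3.913 2.864
v 0.042 -2.358 3.472
v -1.551 -1.282 -4.181
v -0.987 -1.731 -3.813
v -1.924 -1.907 -2.591
v -2.489 -1.458 -2.959
v -0.931 -1.127 -3.683
v -1.869 -1.303 -2.461
v -1.239 -0.614 -3.845
v -2.176 -0.79 -2.623
v -1.73 -0.492 -4.204
v -2.667 -0.668 -2.982
v -2.116 -0.833 -4.549
v -3.053 -1.009 -3.327
v -2.171 -1.437 -4.679
v -3.109 -1.613 -3.457
v -1.864 -1.95 -4.517
v -2.801 -2.126 -3.295
v -1.373 -2.072 -4.158
v -2.31 -2.248 -2.936
v -2.351 -3.379 -1.851
v -1.9 -3.776 -1.391
v -3.3 -4.084 -1.529
v -2.849 -4.481 -1.069
v -3.023 -3.763 -0.902
v -2.437 -3.328 -1.101
v -2.763 -4.532 -1.819
v -2.177 -4.097 -2.018
v -2.155 -4.489 -1.371
v -2.315 -4.013 -0.804
v -2.885 -3.847 -2.116
v -3.045 -3.371 -1.549
v -2.663 -4.315 2.452
v -2.298 -4.084 2.977
v -3.572 -3.334 3.533
v -3.937 -3.565 3.008
v -2.261 -3.88 2.785
v -3.535 -3.129 3.341
v -2.294 -3.751 2.536
v -3.568 -3 3.092
v -2.39 -3.719 2.272
v -3.664 -2.968 2.828
v -2.534 -3.791 2.039
v -3.808 -3.04 2.595
v -2.7 -3.953 1.878
v -3.974 -3.202 2.434
v -2.86 -4.178 1.816
v -4.134 -3.427 2.372
v -2.985 -4.427 1.864
v -4.259 -3.676 2.42
v -3.055 -4.656 2.013
v -4.329 -3.905 2.569
v -3.057 -4.827 2.239
v -4.331 -4.076 2.795
v -2.991 -4.909 2.501
v -4.265 -4.158 3.057
v -2.868 -4.888 2.755
v -4.142 -4.138 3.311
v -2.71 -4.769 2.956
v -3.984 -4.018 3.513
v -2.544 -4.571 3.071
v -3.818 -3.82 3.627
v -2.398 -4.329 3.078
v -3.672 -3.578 3.634
v 0.84 -0.012 1.106
v 1.026 0.655 1.546
v 0.764 0.491 0.376
v 0.951 1.158 0.815
v 2.809 -0.298 0.705
v 2.996 0.369 1.144
v 2.734 0.205 -0.026
v 2.92 0.872 0.414
f 2 4 1
f 5 2 1
f 1 4 3
f 3 5 1
f 2 8 4
f 6 2 5
f 6 8 2
f 4 8 3
f 7 5 3
f 3 8 7
f 7 6 5
f 8 6 7
f 10 9 13
f 10 13 11
f 11 13 14
f 11 14 12
f 13 9 15
f 13 15 14
f 14 15 16
f 14 16 12
f 15 9 17
f 15 17 16
f 16 17 18
f 16 18 12
f 17 9 19
f 17 19 18
f 18 19 20
f 18 20 12
f 19 9 21
f 19 21 20
f 20 21 22
f 20 22 12
f 21 9 23
f 21 23 22
f 22 23 24
f 22 24 12
f 23 9 25
f 23 25 24
f 24 25 26
f 24 26 12
f 25 9 10
f 25 10 26
f 26 10 11
f 26 11 12
f 27 38 32
f 27 32 28
f 27 28 34
f 27 34 37
f 27 37 38
f 28 32 36
f 32 38 31
f 38 37 29
f 37 34 33
f 34 28 35
f 30 36 31
f 30 31 29
f 30 29 33
f 30 33 35
f 30 35 36
f 31 36 32
f 29 31 38
f 33 29 37
f 35 33 34
f 36 35 28
f 40 39 43
f 40 43 41
f 41 43 44
f 41 44 42
f 43 39 45
f 43 45 44
f 44 45 46
f 44 46 42
f 45 39 47
f 45 47 46
f 46 47 48
f 46 48 42
f 47 39 49
f 47 49 48
f 48 49 50
f 48 50 42
f 49 39 51
f 49 51 50
f 50 51 52
f 50 52 42
f 51 39 53
f 51 53 52
f 52 53 54
f 52 54 42
f 53 39 55
f 53 55 54
f 54 55 56
f 54 56 42
f 55 39 57
f 55 57 56
f 56 57 58
f 56 58 42
f 57 39 59
f 57 59 58
f 58 59 60
f 58 60 42
f 59 39 61
f 59 61 60
f 60 61 62
f 60 62 42
f 61 39 63
f 61 63 62
f 62 63 64
f 62 64 42
f 63 39 65
f 63 65 64
f 64 65 66
f 64 66 42
f 65 39 67
f 65 67 66
f 66 67 68
f 66 68 42
f 67 39 69
f 67 69 68
f 68 69 70
f 68 70 42
f 69 39 40
f 69 40 70
f 70 40 41
f 70 41 42
f 72 74 71
f 75 72 71
f 71 74 73
f 73 75 71
f 72 78 74
f 76 72 75
f 76 78 72
f 74 78 73
f 77 75 73
f 73 78 77
f 77 76 75
f 78 76 77



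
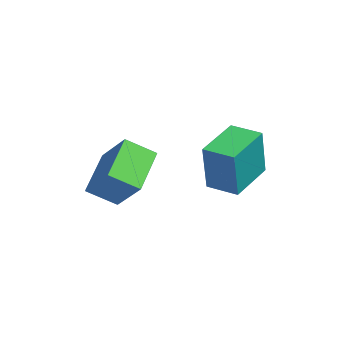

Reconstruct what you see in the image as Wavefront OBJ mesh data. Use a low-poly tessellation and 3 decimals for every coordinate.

v -0.819 -2.347 -1.194
v -2.15 -1.403 -0.127
v -0.614 -1.3 -1.865
v -1.945 -0.356 -0.797
v 0.385 -1.884 -0.103
v -0.946 -0.94 0.965
v 0.59 -0.837 -0.773
v -0.741 0.107 0.294
v 0.625 2.343 0.123
v 1.245 1.994 1.992
v 1.488 3.105 -0.021
v 2.108 2.756 1.848
v 1.672 1.044 -0.468
v 2.292 0.695 1.401
v 2.535 1.806 -0.612
v 3.155 1.457 1.257
f 2 4 1
f 5 2 1
f 1 4 3
f 3 5 1
f 2 8 4
f 6 2 5
f 6 8 2
f 4 8 3
f 7 5 3
f 3 8 7
f 7 6 5
f 8 6 7
f 10 12 9
f 13 10 9
f 9 12 11
f 11 13 9
f 10 16 12
f 14 10 13
f 14 16 10
f 12 16 11
f 15 13 11
f 11 16 15
f 15 14 13
f 16 14 15



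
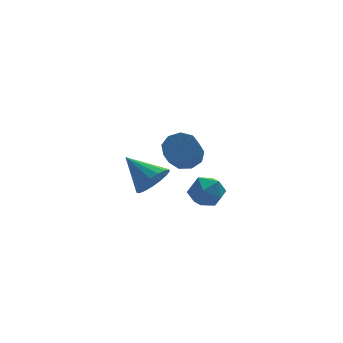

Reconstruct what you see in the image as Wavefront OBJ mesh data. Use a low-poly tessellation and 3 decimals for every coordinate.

v -1.551 2.953 -4.251
v -0.785 2.994 -3.563
v -2.609 4.227 -3.149
v -0.679 3.356 -3.88
v -0.772 3.626 -4.282
v -1.044 3.742 -4.677
v -1.432 3.676 -4.974
v -1.847 3.445 -5.106
v -2.194 3.101 -5.041
v -2.394 2.723 -4.796
v -2.401 2.398 -4.426
v -2.213 2.199 -4.016
v -1.873 2.174 -3.659
v -1.459 2.326 -3.439
v -1.067 2.622 -3.404
v -0.861 -2.304 -2.92
v -0.048 -1.874 -2.696
v -0.692 -3.246 -1.724
v 0.121 -2.816 -1.5
v -0.701 -2.358 -1.398
v -0.806 -1.776 -2.136
v 0.066 -3.344 -2.284
v -0.039 -2.762 -3.022
v 0.524 -2.517 -2.302
v 0.051 -1.907 -1.755
v -0.791 -3.213 -2.665
v -1.264 -2.603 -2.118
v -0.894 -0.762 -0.749
v -0.085 -0.946 -0.564
v -0.557 -1.981 0.473
v -1.366 -1.798 0.289
v -0.275 -0.516 -0.221
v -0.746 -1.552 0.816
v -0.754 -0.201 -0.125
v -1.226 -1.237 0.912
v -1.299 -0.149 -0.321
v -1.771 -1.185 0.716
v -1.655 -0.384 -0.717
v -2.126 -1.42 0.321
v -1.654 -0.796 -1.128
v -2.126 -1.831 -0.09
v -1.298 -1.192 -1.361
v -1.77 -2.227 -0.323
v -0.753 -1.387 -1.308
v -1.225 -2.422 -0.27
v -0.274 -1.289 -0.993
v -0.746 -2.325 0.044
f 2 1 4
f 2 4 3
f 4 1 5
f 4 5 3
f 5 1 6
f 5 6 3
f 6 1 7
f 6 7 3
f 7 1 8
f 7 8 3
f 8 1 9
f 8 9 3
f 9 1 10
f 9 10 3
f 10 1 11
f 10 11 3
f 11 1 12
f 11 12 3
f 12 1 13
f 12 13 3
f 13 1 14
f 13 14 3
f 14 1 15
f 14 15 3
f 15 1 2
f 15 2 3
f 16 27 21
f 16 21 17
f 16 17 23
f 16 23 26
f 16 26 27
f 17 21 25
f 21 27 20
f 27 26 18
f 26 23 22
f 23 17 24
f 19 25 20
f 19 20 18
f 19 18 22
f 19 22 24
f 19 24 25
f 20 25 21
f 18 20 27
f 22 18 26
f 24 22 23
f 25 24 17
f 29 28 32
f 29 32 30
f 30 32 33
f 30 33 31
f 32 28 34
f 32 34 33
f 33 34 35
f 33 35 31
f 34 28 36
f 34 36 35
f 35 36 37
f 35 37 31
f 36 28 38
f 36 38 37
f 37 38 39
f 37 39 31
f 38 28 40
f 38 40 39
f 39 40 41
f 39 41 31
f 40 28 42
f 40 42 41
f 41 42 43
f 41 43 31
f 42 28 44
f 42 44 43
f 43 44 45
f 43 45 31
f 44 28 46
f 44 46 45
f 45 46 47
f 45 47 31
f 46 28 29
f 46 29 47
f 47 29 30
f 47 30 31



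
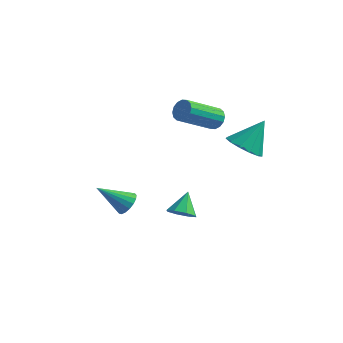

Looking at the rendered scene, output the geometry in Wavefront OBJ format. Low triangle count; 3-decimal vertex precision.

v 1.615 1.243 2.878
v 1.966 1.403 3.376
v 0.956 -0.122 4.58
v 0.605 -0.283 4.082
v 1.702 1.593 3.394
v 0.692 0.068 4.598
v 1.414 1.689 3.275
v 0.404 0.164 4.479
v 1.18 1.665 3.049
v 0.17 0.14 4.253
v 1.063 1.529 2.777
v 0.053 0.003 3.981
v 1.093 1.315 2.532
v 0.083 -0.21 3.736
v 1.264 1.082 2.38
v 0.254 -0.443 3.584
v 1.528 0.892 2.362
v 0.518 -0.633 3.566
v 1.816 0.796 2.481
v 0.806 -0.729 3.685
v 2.05 0.82 2.707
v 1.04 -0.705 3.911
v 2.167 0.957 2.979
v 1.157 -0.569 4.183
v 2.137 1.17 3.224
v 1.127 -0.355 4.428
v 3.633 0.019 2.26
v 4.538 0.074 1.838
v 4.227 0.981 3.66
v 4.25 0.521 1.653
v 3.766 0.809 1.661
v 3.239 0.847 1.859
v 2.838 0.621 2.184
v 2.689 0.205 2.533
v 2.84 -0.271 2.795
v 3.242 -0.654 2.887
v 3.769 -0.823 2.78
v 4.252 -0.726 2.508
v 4.539 -0.391 2.157
v -1.791 -1.25 -2.648
v -1.382 -1.8 -2.504
v -3.089 -1.91 -1.492
v -1.294 -1.572 -2.275
v -1.32 -1.27 -2.131
v -1.453 -0.964 -2.106
v -1.664 -0.723 -2.205
v -1.904 -0.603 -2.406
v -2.118 -0.631 -2.662
v -2.257 -0.801 -2.915
v -2.289 -1.074 -3.107
v -2.207 -1.387 -3.194
v -2.03 -1.668 -3.156
v -1.798 -1.854 -3.001
v -1.564 -1.902 -2.766
v 2.121 -3.442 -0.593
v 2.548 -3.831 -0.147
v 2.019 -2.538 0.293
v 2.84 -3.481 -0.47
v 2.711 -3.108 -0.865
v 2.236 -2.931 -1.101
v 1.695 -3.053 -1.039
v 1.403 -3.403 -0.716
v 1.532 -3.776 -0.321
v 2.007 -3.953 -0.085
f 2 1 5
f 2 5 3
f 3 5 6
f 3 6 4
f 5 1 7
f 5 7 6
f 6 7 8
f 6 8 4
f 7 1 9
f 7 9 8
f 8 9 10
f 8 10 4
f 9 1 11
f 9 11 10
f 10 11 12
f 10 12 4
f 11 1 13
f 11 13 12
f 12 13 14
f 12 14 4
f 13 1 15
f 13 15 14
f 14 15 16
f 14 16 4
f 15 1 17
f 15 17 16
f 16 17 18
f 16 18 4
f 17 1 19
f 17 19 18
f 18 19 20
f 18 20 4
f 19 1 21
f 19 21 20
f 20 21 22
f 20 22 4
f 21 1 23
f 21 23 22
f 22 23 24
f 22 24 4
f 23 1 25
f 23 25 24
f 24 25 26
f 24 26 4
f 25 1 2
f 25 2 26
f 26 2 3
f 26 3 4
f 28 27 30
f 28 30 29
f 30 27 31
f 30 31 29
f 31 27 32
f 31 32 29
f 32 27 33
f 32 33 29
f 33 27 34
f 33 34 29
f 34 27 35
f 34 35 29
f 35 27 36
f 35 36 29
f 36 27 37
f 36 37 29
f 37 27 38
f 37 38 29
f 38 27 39
f 38 39 29
f 39 27 28
f 39 28 29
f 41 40 43
f 41 43 42
f 43 40 44
f 43 44 42
f 44 40 45
f 44 45 42
f 45 40 46
f 45 46 42
f 46 40 47
f 46 47 42
f 47 40 48
f 47 48 42
f 48 40 49
f 48 49 42
f 49 40 50
f 49 50 42
f 50 40 51
f 50 51 42
f 51 40 52
f 51 52 42
f 52 40 53
f 52 53 42
f 53 40 54
f 53 54 42
f 54 40 41
f 54 41 42
f 56 55 58
f 56 58 57
f 58 55 59
f 58 59 57
f 59 55 60
f 59 60 57
f 60 55 61
f 60 61 57
f 61 55 62
f 61 62 57
f 62 55 63
f 62 63 57
f 63 55 64
f 63 64 57
f 64 55 56
f 64 56 57



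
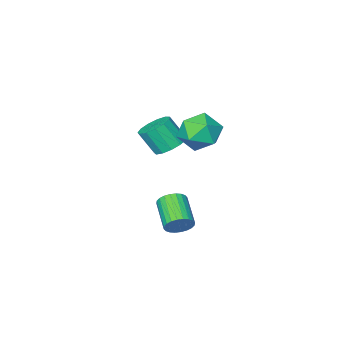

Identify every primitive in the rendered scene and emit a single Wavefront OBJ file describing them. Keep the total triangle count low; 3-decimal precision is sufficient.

v 1.605 3.463 1.468
v 2.513 2.973 1.761
v 0.727 1.987 1.719
v 1.635 1.497 2.012
v 1.205 2.25 2.643
v 1.747 3.162 2.488
v 1.493 1.798 0.992
v 2.035 2.71 0.837
v 2.443 1.944 1.466
v 2.266 2.223 2.487
v 0.974 2.737 0.993
v 0.797 3.016 2.014
v 2.458 2.213 -3.878
v 2.902 1.842 -4.234
v 2.366 0.515 -3.519
v 1.922 0.887 -3.162
v 3.045 1.9 -4.019
v 2.509 0.573 -3.303
v 3.099 2.006 -3.781
v 2.562 0.68 -3.066
v 3.055 2.144 -3.559
v 2.518 0.817 -2.844
v 2.92 2.292 -3.385
v 2.384 0.966 -2.67
v 2.715 2.429 -3.286
v 2.179 1.102 -2.571
v 2.471 2.532 -3.277
v 1.935 1.205 -2.562
v 2.225 2.587 -3.36
v 1.688 1.26 -2.644
v 2.014 2.585 -3.521
v 1.478 1.258 -2.806
v 1.871 2.527 -3.737
v 1.335 1.2 -3.021
v 1.818 2.42 -3.974
v 1.281 1.094 -3.259
v 1.862 2.283 -4.196
v 1.325 0.956 -3.481
v 1.996 2.134 -4.37
v 1.46 0.808 -3.655
v 2.201 1.998 -4.469
v 1.665 0.671 -3.754
v 2.445 1.895 -4.478
v 1.909 0.568 -3.763
v 2.692 1.84 -4.396
v 2.155 0.513 -3.68
v 1.546 0.248 -0.163
v 2.315 0.29 -0.446
v 2.762 -0.307 0.679
v 1.994 -0.348 0.963
v 2.242 0.68 -0.21
v 2.689 0.084 0.915
v 1.948 0.934 0.041
v 2.395 0.337 1.166
v 1.527 0.969 0.227
v 1.974 0.373 1.353
v 1.112 0.776 0.29
v 1.559 0.18 1.415
v 0.835 0.415 0.209
v 1.282 -0.181 1.334
v 0.784 0.002 0.01
v 1.231 -0.595 1.135
v 0.975 -0.334 -0.244
v 1.422 -0.931 0.881
v 1.347 -0.485 -0.472
v 1.795 -1.081 0.653
v 1.783 -0.403 -0.602
v 2.23 -0.999 0.524
v 2.144 -0.114 -0.592
v 2.591 -0.71 0.533
f 1 12 6
f 1 6 2
f 1 2 8
f 1 8 11
f 1 11 12
f 2 6 10
f 6 12 5
f 12 11 3
f 11 8 7
f 8 2 9
f 4 10 5
f 4 5 3
f 4 3 7
f 4 7 9
f 4 9 10
f 5 10 6
f 3 5 12
f 7 3 11
f 9 7 8
f 10 9 2
f 14 13 17
f 14 17 15
f 15 17 18
f 15 18 16
f 17 13 19
f 17 19 18
f 18 19 20
f 18 20 16
f 19 13 21
f 19 21 20
f 20 21 22
f 20 22 16
f 21 13 23
f 21 23 22
f 22 23 24
f 22 24 16
f 23 13 25
f 23 25 24
f 24 25 26
f 24 26 16
f 25 13 27
f 25 27 26
f 26 27 28
f 26 28 16
f 27 13 29
f 27 29 28
f 28 29 30
f 28 30 16
f 29 13 31
f 29 31 30
f 30 31 32
f 30 32 16
f 31 13 33
f 31 33 32
f 32 33 34
f 32 34 16
f 33 13 35
f 33 35 34
f 34 35 36
f 34 36 16
f 35 13 37
f 35 37 36
f 36 37 38
f 36 38 16
f 37 13 39
f 37 39 38
f 38 39 40
f 38 40 16
f 39 13 41
f 39 41 40
f 40 41 42
f 40 42 16
f 41 13 43
f 41 43 42
f 42 43 44
f 42 44 16
f 43 13 45
f 43 45 44
f 44 45 46
f 44 46 16
f 45 13 14
f 45 14 46
f 46 14 15
f 46 15 16
f 48 47 51
f 48 51 49
f 49 51 52
f 49 52 50
f 51 47 53
f 51 53 52
f 52 53 54
f 52 54 50
f 53 47 55
f 53 55 54
f 54 55 56
f 54 56 50
f 55 47 57
f 55 57 56
f 56 57 58
f 56 58 50
f 57 47 59
f 57 59 58
f 58 59 60
f 58 60 50
f 59 47 61
f 59 61 60
f 60 61 62
f 60 62 50
f 61 47 63
f 61 63 62
f 62 63 64
f 62 64 50
f 63 47 65
f 63 65 64
f 64 65 66
f 64 66 50
f 65 47 67
f 65 67 66
f 66 67 68
f 66 68 50
f 67 47 69
f 67 69 68
f 68 69 70
f 68 70 50
f 69 47 48
f 69 48 70
f 70 48 49
f 70 49 50



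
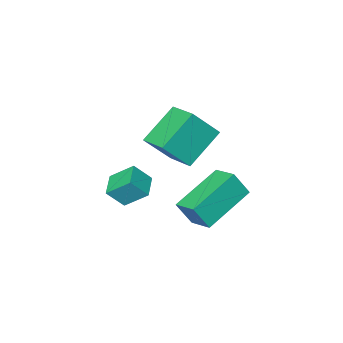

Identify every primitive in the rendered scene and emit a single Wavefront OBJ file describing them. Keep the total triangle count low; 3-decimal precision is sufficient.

v 2.801 -2.112 -2.411
v 2.257 -1.371 -1.67
v 3.475 -1.373 -2.656
v 2.932 -0.632 -1.915
v 3.388 -2.408 -1.685
v 2.845 -1.667 -0.944
v 4.063 -1.669 -1.93
v 3.519 -0.928 -1.189
v 2.434 0.016 0.193
v 1.046 -0.132 1.329
v 2.539 1.318 0.491
v 1.151 1.171 1.627
v 3.369 -0.311 1.293
v 1.981 -0.458 2.429
v 3.474 0.992 1.591
v 2.086 0.844 2.727
v 1.38 2.169 -0.606
v 1.85 1.885 0.336
v 1.377 3.164 -0.304
v 1.846 2.88 0.638
v 3.294 2.44 -1.478
v 3.763 2.156 -0.536
v 3.29 3.435 -1.176
v 3.76 3.151 -0.234
f 2 4 1
f 5 2 1
f 1 4 3
f 3 5 1
f 2 8 4
f 6 2 5
f 6 8 2
f 4 8 3
f 7 5 3
f 3 8 7
f 7 6 5
f 8 6 7
f 10 12 9
f 13 10 9
f 9 12 11
f 11 13 9
f 10 16 12
f 14 10 13
f 14 16 10
f 12 16 11
f 15 13 11
f 11 16 15
f 15 14 13
f 16 14 15
f 18 20 17
f 21 18 17
f 17 20 19
f 19 21 17
f 18 24 20
f 22 18 21
f 22 24 18
f 20 24 19
f 23 21 19
f 19 24 23
f 23 22 21
f 24 22 23



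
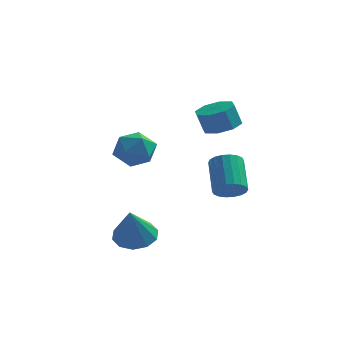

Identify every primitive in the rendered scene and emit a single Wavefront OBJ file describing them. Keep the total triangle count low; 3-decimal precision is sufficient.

v -1.187 -2.438 -3.612
v -0.127 -2.617 -3.718
v -1.173 -3.442 -1.768
v -0.207 -2.036 -3.4
v -0.661 -1.608 -3.164
v -1.316 -1.496 -3.098
v -1.922 -1.745 -3.229
v -2.246 -2.258 -3.506
v -2.167 -2.84 -3.824
v -1.712 -3.268 -4.06
v -1.057 -3.379 -4.126
v -0.452 -3.13 -3.995
v 2.026 1.565 2.11
v 2.716 2.216 2.392
v 2.363 2.087 3.553
v 1.674 1.435 3.27
v 2.055 2.547 2.227
v 1.702 2.418 3.388
v 1.377 2.302 1.994
v 1.024 2.173 3.155
v 1.079 1.625 1.828
v 0.726 1.496 2.989
v 1.337 0.913 1.827
v 0.984 0.784 2.988
v 1.998 0.582 1.992
v 1.645 0.453 3.153
v 2.676 0.827 2.225
v 2.323 0.698 3.386
v 2.974 1.504 2.391
v 2.621 1.375 3.552
v -3.665 2.871 -0.662
v -3.134 3.719 -1.302
v -2.166 2.841 0.542
v -1.635 3.689 -0.098
v -2.608 3.944 0.534
v -3.535 3.962 -0.21
v -1.765 2.598 -0.55
v -2.692 2.616 -1.294
v -1.96 3.55 -1.233
v -2.48 4.382 -0.563
v -2.82 2.178 -0.197
v -3.34 3.01 0.473
v 2.985 -1.307 -0.867
v 3.398 -0.763 -1.321
v 2.909 0.671 -0.046
v 2.495 0.127 0.407
v 3.063 -0.75 -1.464
v 2.573 0.684 -0.19
v 2.712 -0.848 -1.489
v 2.223 0.587 -0.215
v 2.415 -1.036 -1.391
v 1.926 0.398 -0.117
v 2.231 -1.278 -1.189
v 1.742 0.156 0.085
v 2.196 -1.526 -0.924
v 1.707 -0.092 0.351
v 2.318 -1.73 -0.647
v 1.829 -0.296 0.628
v 2.571 -1.851 -0.414
v 2.082 -0.417 0.861
v 2.907 -1.864 -0.27
v 2.417 -0.43 1.004
v 3.257 -1.767 -0.245
v 2.768 -0.332 1.029
v 3.554 -1.578 -0.343
v 3.065 -0.144 0.931
v 3.738 -1.336 -0.545
v 3.249 0.098 0.729
v 3.773 -1.088 -0.811
v 3.284 0.346 0.464
v 3.651 -0.884 -1.088
v 3.162 0.55 0.187
f 2 1 4
f 2 4 3
f 4 1 5
f 4 5 3
f 5 1 6
f 5 6 3
f 6 1 7
f 6 7 3
f 7 1 8
f 7 8 3
f 8 1 9
f 8 9 3
f 9 1 10
f 9 10 3
f 10 1 11
f 10 11 3
f 11 1 12
f 11 12 3
f 12 1 2
f 12 2 3
f 14 13 17
f 14 17 15
f 15 17 18
f 15 18 16
f 17 13 19
f 17 19 18
f 18 19 20
f 18 20 16
f 19 13 21
f 19 21 20
f 20 21 22
f 20 22 16
f 21 13 23
f 21 23 22
f 22 23 24
f 22 24 16
f 23 13 25
f 23 25 24
f 24 25 26
f 24 26 16
f 25 13 27
f 25 27 26
f 26 27 28
f 26 28 16
f 27 13 29
f 27 29 28
f 28 29 30
f 28 30 16
f 29 13 14
f 29 14 30
f 30 14 15
f 30 15 16
f 31 42 36
f 31 36 32
f 31 32 38
f 31 38 41
f 31 41 42
f 32 36 40
f 36 42 35
f 42 41 33
f 41 38 37
f 38 32 39
f 34 40 35
f 34 35 33
f 34 33 37
f 34 37 39
f 34 39 40
f 35 40 36
f 33 35 42
f 37 33 41
f 39 37 38
f 40 39 32
f 44 43 47
f 44 47 45
f 45 47 48
f 45 48 46
f 47 43 49
f 47 49 48
f 48 49 50
f 48 50 46
f 49 43 51
f 49 51 50
f 50 51 52
f 50 52 46
f 51 43 53
f 51 53 52
f 52 53 54
f 52 54 46
f 53 43 55
f 53 55 54
f 54 55 56
f 54 56 46
f 55 43 57
f 55 57 56
f 56 57 58
f 56 58 46
f 57 43 59
f 57 59 58
f 58 59 60
f 58 60 46
f 59 43 61
f 59 61 60
f 60 61 62
f 60 62 46
f 61 43 63
f 61 63 62
f 62 63 64
f 62 64 46
f 63 43 65
f 63 65 64
f 64 65 66
f 64 66 46
f 65 43 67
f 65 67 66
f 66 67 68
f 66 68 46
f 67 43 69
f 67 69 68
f 68 69 70
f 68 70 46
f 69 43 71
f 69 71 70
f 70 71 72
f 70 72 46
f 71 43 44
f 71 44 72
f 72 44 45
f 72 45 46



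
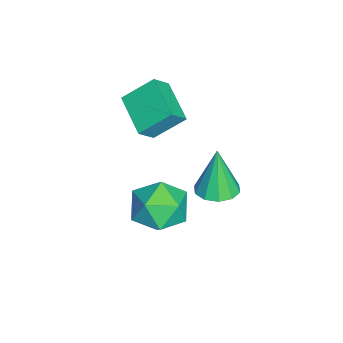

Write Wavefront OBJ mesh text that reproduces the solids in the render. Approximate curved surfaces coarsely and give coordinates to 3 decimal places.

v -0.924 1.318 -2.904
v -0.109 1.455 -2.753
v -1.276 1.262 -0.956
v -0.347 1.916 -2.782
v -0.805 2.148 -2.859
v -1.308 2.063 -2.952
v -1.665 1.693 -3.027
v -1.739 1.18 -3.055
v -1.501 0.72 -3.025
v -1.043 0.487 -2.949
v -0.54 0.572 -2.856
v -0.183 0.942 -2.781
v 2.458 0.365 -0.29
v 3.032 -0.199 -1.106
v 0.908 -0.541 -0.754
v 1.482 -1.105 -1.57
v 1.699 -1.318 -0.465
v 2.657 -0.758 -0.178
v 1.283 0.018 -1.682
v 2.241 0.578 -1.395
v 2.306 -0.414 -1.966
v 2.563 -1.239 -1.214
v 1.377 0.499 -0.646
v 1.634 -0.326 0.106
v -1.734 -1.647 1.069
v -1.238 -2.096 1.758
v -2.017 -0.541 1.996
v -1.521 -0.99 2.684
v -0.299 -0.85 0.556
v 0.197 -1.299 1.244
v -0.582 0.256 1.482
v -0.086 -0.193 2.171
f 2 1 4
f 2 4 3
f 4 1 5
f 4 5 3
f 5 1 6
f 5 6 3
f 6 1 7
f 6 7 3
f 7 1 8
f 7 8 3
f 8 1 9
f 8 9 3
f 9 1 10
f 9 10 3
f 10 1 11
f 10 11 3
f 11 1 12
f 11 12 3
f 12 1 2
f 12 2 3
f 13 24 18
f 13 18 14
f 13 14 20
f 13 20 23
f 13 23 24
f 14 18 22
f 18 24 17
f 24 23 15
f 23 20 19
f 20 14 21
f 16 22 17
f 16 17 15
f 16 15 19
f 16 19 21
f 16 21 22
f 17 22 18
f 15 17 24
f 19 15 23
f 21 19 20
f 22 21 14
f 26 28 25
f 29 26 25
f 25 28 27
f 27 29 25
f 26 32 28
f 30 26 29
f 30 32 26
f 28 32 27
f 31 29 27
f 27 32 31
f 31 30 29
f 32 30 31



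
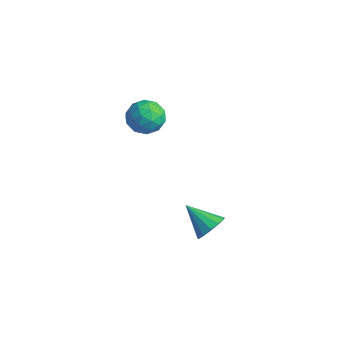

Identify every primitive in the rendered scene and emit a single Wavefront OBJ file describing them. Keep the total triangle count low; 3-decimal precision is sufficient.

v -5.026 -2.386 0.856
v -4.472 -1.696 0.178
v -3.468 -2.904 1.602
v -2.914 -2.214 0.924
v -3.562 -1.801 1.731
v -4.524 -1.481 1.27
v -3.416 -3.119 0.51
v -4.378 -2.799 0.049
v -3.477 -2.15 -0.036
v -3.567 -1.335 0.719
v -4.373 -3.265 1.061
v -4.463 -2.45 1.816
v -4.886 -1.995 0.452
v -3.054 -2.605 1.328
v -3.435 -2.362 1.803
v -3.109 -1.956 1.404
v -4.917 -1.869 1.094
v -4.591 -1.463 0.695
v -4.056 -1.525 1.608
v -3.349 -3.137 1.085
v -3.023 -2.731 0.686
v -4.831 -2.644 0.376
v -4.505 -2.238 -0.023
v -3.884 -3.075 0.172
v -3.975 -1.857 -0.073
v -3.059 -2.161 0.366
v -3.354 -2.693 0.122
v -3.92 -2.505 -0.149
v -4.028 -1.378 0.371
v -3.112 -1.682 0.809
v -3.493 -1.439 1.284
v -4.059 -1.251 1.013
v -3.443 -1.644 0.245
v -4.828 -2.918 0.971
v -3.912 -3.222 1.409
v -3.881 -3.349 0.767
v -4.447 -3.161 0.496
v -4.881 -2.439 1.414
v -3.965 -2.743 1.853
v -4.02 -2.095 1.929
v -4.586 -1.907 1.658
v -4.497 -2.956 1.535
v 2.805 -3.439 -2.607
v 3.36 -3.878 -2.035
v 1.355 -3.901 -1.553
v 3.33 -3.395 -1.865
v 3.133 -2.926 -1.931
v 2.831 -2.62 -2.211
v 2.522 -2.575 -2.617
v 2.302 -2.803 -3.02
v 2.241 -3.234 -3.292
v 2.36 -3.73 -3.346
v 2.62 -4.134 -3.165
v 2.938 -4.317 -2.807
v 3.214 -4.221 -2.386
f 1 38 17
f 38 12 41
f 17 41 6
f 38 41 17
f 1 17 13
f 17 6 18
f 13 18 2
f 17 18 13
f 1 13 22
f 13 2 23
f 22 23 8
f 13 23 22
f 1 22 34
f 22 8 37
f 34 37 11
f 22 37 34
f 1 34 38
f 34 11 42
f 38 42 12
f 34 42 38
f 2 18 29
f 18 6 32
f 29 32 10
f 18 32 29
f 6 41 19
f 41 12 40
f 19 40 5
f 41 40 19
f 12 42 39
f 42 11 35
f 39 35 3
f 42 35 39
f 11 37 36
f 37 8 24
f 36 24 7
f 37 24 36
f 8 23 28
f 23 2 25
f 28 25 9
f 23 25 28
f 4 30 16
f 30 10 31
f 16 31 5
f 30 31 16
f 4 16 14
f 16 5 15
f 14 15 3
f 16 15 14
f 4 14 21
f 14 3 20
f 21 20 7
f 14 20 21
f 4 21 26
f 21 7 27
f 26 27 9
f 21 27 26
f 4 26 30
f 26 9 33
f 30 33 10
f 26 33 30
f 5 31 19
f 31 10 32
f 19 32 6
f 31 32 19
f 3 15 39
f 15 5 40
f 39 40 12
f 15 40 39
f 7 20 36
f 20 3 35
f 36 35 11
f 20 35 36
f 9 27 28
f 27 7 24
f 28 24 8
f 27 24 28
f 10 33 29
f 33 9 25
f 29 25 2
f 33 25 29
f 44 43 46
f 44 46 45
f 46 43 47
f 46 47 45
f 47 43 48
f 47 48 45
f 48 43 49
f 48 49 45
f 49 43 50
f 49 50 45
f 50 43 51
f 50 51 45
f 51 43 52
f 51 52 45
f 52 43 53
f 52 53 45
f 53 43 54
f 53 54 45
f 54 43 55
f 54 55 45
f 55 43 44
f 55 44 45



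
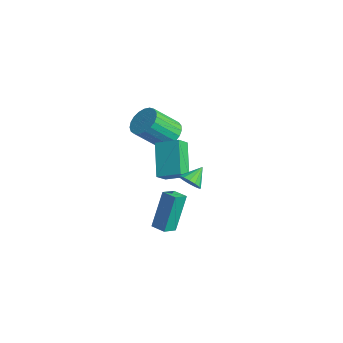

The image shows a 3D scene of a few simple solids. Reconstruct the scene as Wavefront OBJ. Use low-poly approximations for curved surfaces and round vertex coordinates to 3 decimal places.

v -2.592 2.257 1.193
v -1.981 2.685 1.714
v -2.176 1.391 3.007
v -2.788 0.963 2.487
v -2.305 2.845 1.825
v -2.501 1.552 3.119
v -2.679 2.904 1.827
v -2.874 1.61 3.121
v -3.038 2.851 1.72
v -3.233 1.557 3.013
v -3.32 2.695 1.521
v -3.515 1.401 2.815
v -3.476 2.463 1.266
v -3.671 1.169 2.559
v -3.479 2.196 0.998
v -3.674 0.902 2.292
v -3.329 1.939 0.764
v -3.524 0.645 2.058
v -3.052 1.737 0.604
v -3.247 0.443 1.898
v -2.695 1.625 0.546
v -2.89 0.332 1.84
v -2.32 1.623 0.6
v -2.516 0.329 1.894
v -1.993 1.73 0.756
v -2.188 0.436 2.05
v -1.769 1.928 0.988
v -1.964 0.634 2.282
v -1.687 2.183 1.256
v -1.883 0.889 2.55
v -1.762 2.451 1.512
v -1.958 1.157 2.806
v 3.238 0.302 1.974
v 3.852 0.485 1.981
v 2.982 1.138 2.606
v 3.719 0.641 1.72
v 3.457 0.706 1.528
v 3.137 0.662 1.455
v 2.844 0.523 1.521
v 2.657 0.324 1.708
v 2.625 0.119 1.967
v 2.758 -0.037 2.227
v 3.02 -0.102 2.419
v 3.34 -0.059 2.492
v 3.633 0.081 2.426
v 3.82 0.28 2.239
v -3.666 3.243 -1.523
v -3.201 3.692 -1.817
v -4.094 4.057 -0.957
v -3.466 3.699 -2.029
v -3.777 3.602 -2.125
v -4.063 3.423 -2.083
v -4.258 3.202 -1.913
v -4.316 2.991 -1.653
v -4.226 2.837 -1.364
v -4.008 2.777 -1.111
v -3.711 2.823 -0.952
v -3.403 2.965 -0.924
v -3.156 3.171 -1.033
v -3.026 3.394 -1.255
v -3.042 3.582 -1.537
v -1.646 1.028 1.523
v -0.757 1.868 2.02
v -1.927 1.669 0.942
v -1.038 2.509 1.438
v -0.242 0.371 0.122
v 0.647 1.211 0.618
v -0.523 1.012 -0.46
v 0.366 1.852 0.037
v 2.213 -1.171 -1.331
v 1.875 -0.398 0.636
v 1.97 -0.428 -1.665
v 1.632 0.345 0.302
v 2.988 -0.905 -1.302
v 2.65 -0.132 0.665
v 2.745 -0.162 -1.636
v 2.407 0.611 0.331
f 2 1 5
f 2 5 3
f 3 5 6
f 3 6 4
f 5 1 7
f 5 7 6
f 6 7 8
f 6 8 4
f 7 1 9
f 7 9 8
f 8 9 10
f 8 10 4
f 9 1 11
f 9 11 10
f 10 11 12
f 10 12 4
f 11 1 13
f 11 13 12
f 12 13 14
f 12 14 4
f 13 1 15
f 13 15 14
f 14 15 16
f 14 16 4
f 15 1 17
f 15 17 16
f 16 17 18
f 16 18 4
f 17 1 19
f 17 19 18
f 18 19 20
f 18 20 4
f 19 1 21
f 19 21 20
f 20 21 22
f 20 22 4
f 21 1 23
f 21 23 22
f 22 23 24
f 22 24 4
f 23 1 25
f 23 25 24
f 24 25 26
f 24 26 4
f 25 1 27
f 25 27 26
f 26 27 28
f 26 28 4
f 27 1 29
f 27 29 28
f 28 29 30
f 28 30 4
f 29 1 31
f 29 31 30
f 30 31 32
f 30 32 4
f 31 1 2
f 31 2 32
f 32 2 3
f 32 3 4
f 34 33 36
f 34 36 35
f 36 33 37
f 36 37 35
f 37 33 38
f 37 38 35
f 38 33 39
f 38 39 35
f 39 33 40
f 39 40 35
f 40 33 41
f 40 41 35
f 41 33 42
f 41 42 35
f 42 33 43
f 42 43 35
f 43 33 44
f 43 44 35
f 44 33 45
f 44 45 35
f 45 33 46
f 45 46 35
f 46 33 34
f 46 34 35
f 48 47 50
f 48 50 49
f 50 47 51
f 50 51 49
f 51 47 52
f 51 52 49
f 52 47 53
f 52 53 49
f 53 47 54
f 53 54 49
f 54 47 55
f 54 55 49
f 55 47 56
f 55 56 49
f 56 47 57
f 56 57 49
f 57 47 58
f 57 58 49
f 58 47 59
f 58 59 49
f 59 47 60
f 59 60 49
f 60 47 61
f 60 61 49
f 61 47 48
f 61 48 49
f 63 65 62
f 66 63 62
f 62 65 64
f 64 66 62
f 63 69 65
f 67 63 66
f 67 69 63
f 65 69 64
f 68 66 64
f 64 69 68
f 68 67 66
f 69 67 68
f 71 73 70
f 74 71 70
f 70 73 72
f 72 74 70
f 71 77 73
f 75 71 74
f 75 77 71
f 73 77 72
f 76 74 72
f 72 77 76
f 76 75 74
f 77 75 76

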